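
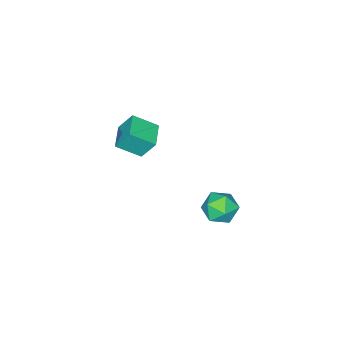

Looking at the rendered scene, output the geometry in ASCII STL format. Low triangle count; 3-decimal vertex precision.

solid 
facet normal -0.541 0.655 -0.528
outer loop
vertex 0.17 -2.282 3.447
vertex 1.332 -1.445 3.295
vertex 0.501 -2.953 2.276
endloop
endfacet
facet normal -0.807 -0.581 0.105
outer loop
vertex 1.328 -3.955 3.085
vertex 0.17 -2.282 3.447
vertex 0.501 -2.953 2.276
endloop
endfacet
facet normal -0.539 0.655 -0.529
outer loop
vertex 0.501 -2.953 2.276
vertex 1.332 -1.445 3.295
vertex 1.664 -2.117 2.125
endloop
endfacet
facet normal 0.238 -0.483 -0.842
outer loop
vertex 1.664 -2.117 2.125
vertex 1.328 -3.955 3.085
vertex 0.501 -2.953 2.276
endloop
endfacet
facet normal -0.238 0.484 0.842
outer loop
vertex 0.17 -2.282 3.447
vertex 2.159 -2.447 4.104
vertex 1.332 -1.445 3.295
endloop
endfacet
facet normal -0.807 -0.581 0.105
outer loop
vertex 0.996 -3.283 4.255
vertex 0.17 -2.282 3.447
vertex 1.328 -3.955 3.085
endloop
endfacet
facet normal -0.238 0.483 0.842
outer loop
vertex 0.996 -3.283 4.255
vertex 2.159 -2.447 4.104
vertex 0.17 -2.282 3.447
endloop
endfacet
facet normal 0.807 0.581 -0.105
outer loop
vertex 1.332 -1.445 3.295
vertex 2.159 -2.447 4.104
vertex 1.664 -2.117 2.125
endloop
endfacet
facet normal 0.238 -0.483 -0.842
outer loop
vertex 2.49 -3.118 2.933
vertex 1.328 -3.955 3.085
vertex 1.664 -2.117 2.125
endloop
endfacet
facet normal 0.807 0.581 -0.105
outer loop
vertex 1.664 -2.117 2.125
vertex 2.159 -2.447 4.104
vertex 2.49 -3.118 2.933
endloop
endfacet
facet normal 0.540 -0.654 0.529
outer loop
vertex 2.49 -3.118 2.933
vertex 0.996 -3.283 4.255
vertex 1.328 -3.955 3.085
endloop
endfacet
facet normal 0.540 -0.655 0.528
outer loop
vertex 2.159 -2.447 4.104
vertex 0.996 -3.283 4.255
vertex 2.49 -3.118 2.933
endloop
endfacet
facet normal -0.681 0.401 0.613
outer loop
vertex 1.734 4.222 2.378
vertex 1.313 3.324 2.497
vertex 2.041 3.62 3.113
endloop
endfacet
facet normal -0.065 0.759 0.648
outer loop
vertex 1.734 4.222 2.378
vertex 2.041 3.62 3.113
vertex 2.708 4.135 2.577
endloop
endfacet
facet normal 0.090 0.996 -0.006
outer loop
vertex 1.734 4.222 2.378
vertex 2.708 4.135 2.577
vertex 2.392 4.158 1.63
endloop
endfacet
facet normal -0.431 0.784 -0.446
outer loop
vertex 1.734 4.222 2.378
vertex 2.392 4.158 1.63
vertex 1.53 3.656 1.58
endloop
endfacet
facet normal -0.907 0.417 -0.064
outer loop
vertex 1.734 4.222 2.378
vertex 1.53 3.656 1.58
vertex 1.313 3.324 2.497
endloop
endfacet
facet normal 0.445 0.301 0.843
outer loop
vertex 2.708 4.135 2.577
vertex 2.041 3.62 3.113
vertex 2.89 3.184 2.82
endloop
endfacet
facet normal -0.551 -0.280 0.786
outer loop
vertex 2.041 3.62 3.113
vertex 1.313 3.324 2.497
vertex 2.028 2.682 2.77
endloop
endfacet
facet normal -0.916 -0.254 -0.309
outer loop
vertex 1.313 3.324 2.497
vertex 1.53 3.656 1.58
vertex 1.712 2.705 1.823
endloop
endfacet
facet normal -0.145 0.342 -0.929
outer loop
vertex 1.53 3.656 1.58
vertex 2.392 4.158 1.63
vertex 2.379 3.22 1.287
endloop
endfacet
facet normal 0.697 0.684 -0.216
outer loop
vertex 2.392 4.158 1.63
vertex 2.708 4.135 2.577
vertex 3.107 3.516 1.903
endloop
endfacet
facet normal 0.431 -0.784 0.446
outer loop
vertex 2.686 2.618 2.022
vertex 2.89 3.184 2.82
vertex 2.028 2.682 2.77
endloop
endfacet
facet normal -0.090 -0.996 0.006
outer loop
vertex 2.686 2.618 2.022
vertex 2.028 2.682 2.77
vertex 1.712 2.705 1.823
endloop
endfacet
facet normal 0.065 -0.759 -0.648
outer loop
vertex 2.686 2.618 2.022
vertex 1.712 2.705 1.823
vertex 2.379 3.22 1.287
endloop
endfacet
facet normal 0.681 -0.401 -0.613
outer loop
vertex 2.686 2.618 2.022
vertex 2.379 3.22 1.287
vertex 3.107 3.516 1.903
endloop
endfacet
facet normal 0.907 -0.417 0.064
outer loop
vertex 2.686 2.618 2.022
vertex 3.107 3.516 1.903
vertex 2.89 3.184 2.82
endloop
endfacet
facet normal 0.145 -0.342 0.929
outer loop
vertex 2.028 2.682 2.77
vertex 2.89 3.184 2.82
vertex 2.041 3.62 3.113
endloop
endfacet
facet normal -0.697 -0.684 0.216
outer loop
vertex 1.712 2.705 1.823
vertex 2.028 2.682 2.77
vertex 1.313 3.324 2.497
endloop
endfacet
facet normal -0.445 -0.301 -0.843
outer loop
vertex 2.379 3.22 1.287
vertex 1.712 2.705 1.823
vertex 1.53 3.656 1.58
endloop
endfacet
facet normal 0.551 0.280 -0.786
outer loop
vertex 3.107 3.516 1.903
vertex 2.379 3.22 1.287
vertex 2.392 4.158 1.63
endloop
endfacet
facet normal 0.916 0.254 0.309
outer loop
vertex 2.89 3.184 2.82
vertex 3.107 3.516 1.903
vertex 2.708 4.135 2.577
endloop
endfacet

endsolid


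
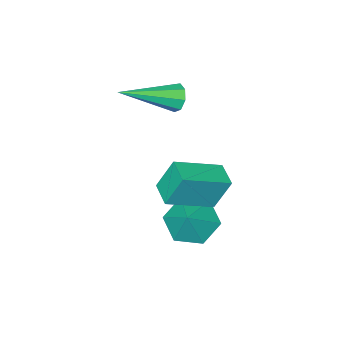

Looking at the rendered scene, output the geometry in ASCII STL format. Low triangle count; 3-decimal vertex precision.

solid 
facet normal -0.864 0.310 -0.396
outer loop
vertex -2.424 -1.035 -1.858
vertex -2.095 -0.26 -1.97
vertex -2.043 -1.354 -2.939
endloop
endfacet
facet normal -0.387 -0.913 0.133
outer loop
vertex -0.625 -1.86 -2.29
vertex -2.424 -1.035 -1.858
vertex -2.043 -1.354 -2.939
endloop
endfacet
facet normal -0.865 0.309 -0.395
outer loop
vertex -2.043 -1.354 -2.939
vertex -2.095 -0.26 -1.97
vertex -1.714 -0.578 -3.052
endloop
endfacet
facet normal 0.320 -0.268 -0.909
outer loop
vertex -1.714 -0.578 -3.052
vertex -0.625 -1.86 -2.29
vertex -2.043 -1.354 -2.939
endloop
endfacet
facet normal -0.320 0.267 0.909
outer loop
vertex -2.424 -1.035 -1.858
vertex -0.677 -0.766 -1.321
vertex -2.095 -0.26 -1.97
endloop
endfacet
facet normal -0.387 -0.913 0.132
outer loop
vertex -1.006 -1.542 -1.208
vertex -2.424 -1.035 -1.858
vertex -0.625 -1.86 -2.29
endloop
endfacet
facet normal -0.321 0.268 0.908
outer loop
vertex -1.006 -1.542 -1.208
vertex -0.677 -0.766 -1.321
vertex -2.424 -1.035 -1.858
endloop
endfacet
facet normal 0.386 0.913 -0.132
outer loop
vertex -2.095 -0.26 -1.97
vertex -0.677 -0.766 -1.321
vertex -1.714 -0.578 -3.052
endloop
endfacet
facet normal 0.321 -0.268 -0.909
outer loop
vertex -0.296 -1.085 -2.402
vertex -0.625 -1.86 -2.29
vertex -1.714 -0.578 -3.052
endloop
endfacet
facet normal 0.387 0.912 -0.133
outer loop
vertex -1.714 -0.578 -3.052
vertex -0.677 -0.766 -1.321
vertex -0.296 -1.085 -2.402
endloop
endfacet
facet normal 0.865 -0.310 0.396
outer loop
vertex -0.296 -1.085 -2.402
vertex -1.006 -1.542 -1.208
vertex -0.625 -1.86 -2.29
endloop
endfacet
facet normal 0.865 -0.309 0.396
outer loop
vertex -0.677 -0.766 -1.321
vertex -1.006 -1.542 -1.208
vertex -0.296 -1.085 -2.402
endloop
endfacet
facet normal -0.859 0.351 -0.372
outer loop
vertex -2.661 -3.404 -1.076
vertex -2.911 -3.561 -0.647
vertex -2.669 -3.124 -0.793
endloop
endfacet
facet normal 0.699 0.518 -0.493
outer loop
vertex -2.661 -3.404 -1.076
vertex -2.669 -3.124 -0.793
vertex -1.209 -4.259 0.087
endloop
endfacet
facet normal -0.860 0.352 -0.370
outer loop
vertex -2.669 -3.124 -0.793
vertex -2.911 -3.561 -0.647
vertex -2.818 -3.101 -0.425
endloop
endfacet
facet normal 0.540 0.825 0.167
outer loop
vertex -2.669 -3.124 -0.793
vertex -2.818 -3.101 -0.425
vertex -1.209 -4.259 0.087
endloop
endfacet
facet normal -0.859 0.353 -0.371
outer loop
vertex -2.818 -3.101 -0.425
vertex -2.911 -3.561 -0.647
vertex -3.022 -3.347 -0.187
endloop
endfacet
facet normal 0.184 0.600 0.778
outer loop
vertex -2.818 -3.101 -0.425
vertex -3.022 -3.347 -0.187
vertex -1.209 -4.259 0.087
endloop
endfacet
facet normal -0.859 0.352 -0.371
outer loop
vertex -3.022 -3.347 -0.187
vertex -2.911 -3.561 -0.647
vertex -3.16 -3.718 -0.219
endloop
endfacet
facet normal -0.162 -0.025 0.987
outer loop
vertex -3.022 -3.347 -0.187
vertex -3.16 -3.718 -0.219
vertex -1.209 -4.259 0.087
endloop
endfacet
facet normal -0.860 0.351 -0.371
outer loop
vertex -3.16 -3.718 -0.219
vertex -2.911 -3.561 -0.647
vertex -3.152 -3.998 -0.502
endloop
endfacet
facet normal -0.294 -0.684 0.668
outer loop
vertex -3.16 -3.718 -0.219
vertex -3.152 -3.998 -0.502
vertex -1.209 -4.259 0.087
endloop
endfacet
facet normal -0.860 0.351 -0.371
outer loop
vertex -3.152 -3.998 -0.502
vertex -2.911 -3.561 -0.647
vertex -3.003 -4.022 -0.87
endloop
endfacet
facet normal -0.136 -0.991 0.010
outer loop
vertex -3.152 -3.998 -0.502
vertex -3.003 -4.022 -0.87
vertex -1.209 -4.259 0.087
endloop
endfacet
facet normal -0.860 0.351 -0.371
outer loop
vertex -3.003 -4.022 -0.87
vertex -2.911 -3.561 -0.647
vertex -2.8 -3.776 -1.108
endloop
endfacet
facet normal 0.221 -0.766 -0.604
outer loop
vertex -3.003 -4.022 -0.87
vertex -2.8 -3.776 -1.108
vertex -1.209 -4.259 0.087
endloop
endfacet
facet normal -0.859 0.353 -0.371
outer loop
vertex -2.8 -3.776 -1.108
vertex -2.911 -3.561 -0.647
vertex -2.661 -3.404 -1.076
endloop
endfacet
facet normal 0.567 -0.142 -0.812
outer loop
vertex -2.8 -3.776 -1.108
vertex -2.661 -3.404 -1.076
vertex -1.209 -4.259 0.087
endloop
endfacet
facet normal -0.532 -0.410 -0.741
outer loop
vertex -0.945 -1.456 -4.804
vertex -1.65 -1.463 -4.294
vertex -1.483 -0.772 -4.796
endloop
endfacet
facet normal 0.779 0.614 -0.131
outer loop
vertex -0.945 -1.456 -4.804
vertex -1.483 -0.772 -4.796
vertex -1.07 -1.017 -3.486
endloop
endfacet
facet normal -0.532 -0.410 -0.741
outer loop
vertex -1.483 -0.772 -4.796
vertex -1.65 -1.463 -4.294
vertex -2.188 -0.779 -4.286
endloop
endfacet
facet normal 0.100 0.983 0.152
outer loop
vertex -1.483 -0.772 -4.796
vertex -2.188 -0.779 -4.286
vertex -1.07 -1.017 -3.486
endloop
endfacet
facet normal -0.532 -0.410 -0.741
outer loop
vertex -2.188 -0.779 -4.286
vertex -1.65 -1.463 -4.294
vertex -2.355 -1.47 -3.784
endloop
endfacet
facet normal -0.376 0.602 0.704
outer loop
vertex -2.188 -0.779 -4.286
vertex -2.355 -1.47 -3.784
vertex -1.07 -1.017 -3.486
endloop
endfacet
facet normal -0.532 -0.410 -0.741
outer loop
vertex -2.355 -1.47 -3.784
vertex -1.65 -1.463 -4.294
vertex -1.817 -2.154 -3.792
endloop
endfacet
facet normal -0.174 -0.148 0.974
outer loop
vertex -2.355 -1.47 -3.784
vertex -1.817 -2.154 -3.792
vertex -1.07 -1.017 -3.486
endloop
endfacet
facet normal -0.532 -0.410 -0.741
outer loop
vertex -1.817 -2.154 -3.792
vertex -1.65 -1.463 -4.294
vertex -1.112 -2.147 -4.302
endloop
endfacet
facet normal 0.505 -0.518 0.691
outer loop
vertex -1.817 -2.154 -3.792
vertex -1.112 -2.147 -4.302
vertex -1.07 -1.017 -3.486
endloop
endfacet
facet normal -0.532 -0.410 -0.741
outer loop
vertex -1.112 -2.147 -4.302
vertex -1.65 -1.463 -4.294
vertex -0.945 -1.456 -4.804
endloop
endfacet
facet normal 0.981 -0.136 0.138
outer loop
vertex -1.112 -2.147 -4.302
vertex -0.945 -1.456 -4.804
vertex -1.07 -1.017 -3.486
endloop
endfacet

endsolid


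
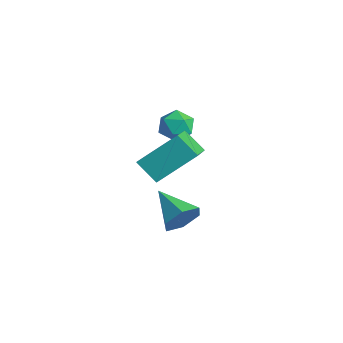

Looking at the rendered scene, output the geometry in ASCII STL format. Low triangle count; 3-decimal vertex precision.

solid 
facet normal -0.694 0.580 -0.427
outer loop
vertex -2.372 0.794 -0.014
vertex -1.556 1.193 -0.798
vertex -2.848 -0.701 -1.272
endloop
endfacet
facet normal -0.680 -0.333 0.653
outer loop
vertex -1.564 -1.773 -0.482
vertex -2.372 0.794 -0.014
vertex -2.848 -0.701 -1.272
endloop
endfacet
facet normal -0.694 0.580 -0.427
outer loop
vertex -2.848 -0.701 -1.272
vertex -1.556 1.193 -0.798
vertex -2.032 -0.301 -2.055
endloop
endfacet
facet normal -0.236 -0.744 -0.626
outer loop
vertex -2.032 -0.301 -2.055
vertex -1.564 -1.773 -0.482
vertex -2.848 -0.701 -1.272
endloop
endfacet
facet normal 0.237 0.744 0.625
outer loop
vertex -2.372 0.794 -0.014
vertex -0.272 0.121 -0.008
vertex -1.556 1.193 -0.798
endloop
endfacet
facet normal -0.680 -0.333 0.653
outer loop
vertex -1.088 -0.279 0.775
vertex -2.372 0.794 -0.014
vertex -1.564 -1.773 -0.482
endloop
endfacet
facet normal 0.236 0.743 0.626
outer loop
vertex -1.088 -0.279 0.775
vertex -0.272 0.121 -0.008
vertex -2.372 0.794 -0.014
endloop
endfacet
facet normal 0.680 0.333 -0.653
outer loop
vertex -1.556 1.193 -0.798
vertex -0.272 0.121 -0.008
vertex -2.032 -0.301 -2.055
endloop
endfacet
facet normal -0.237 -0.744 -0.625
outer loop
vertex -0.748 -1.374 -1.266
vertex -1.564 -1.773 -0.482
vertex -2.032 -0.301 -2.055
endloop
endfacet
facet normal 0.680 0.333 -0.653
outer loop
vertex -2.032 -0.301 -2.055
vertex -0.272 0.121 -0.008
vertex -0.748 -1.374 -1.266
endloop
endfacet
facet normal 0.694 -0.580 0.427
outer loop
vertex -0.748 -1.374 -1.266
vertex -1.088 -0.279 0.775
vertex -1.564 -1.773 -0.482
endloop
endfacet
facet normal 0.694 -0.580 0.427
outer loop
vertex -0.272 0.121 -0.008
vertex -1.088 -0.279 0.775
vertex -0.748 -1.374 -1.266
endloop
endfacet
facet normal 0.904 0.092 -0.418
outer loop
vertex 2.4 -2.095 -0.7
vertex 2.05 -1.873 -1.407
vertex 2.249 -1.303 -0.852
endloop
endfacet
facet normal 0.000 0.188 0.982
outer loop
vertex 2.4 -2.095 -0.7
vertex 2.249 -1.303 -0.852
vertex 0.55 -2.027 -0.713
endloop
endfacet
facet normal 0.903 0.093 -0.419
outer loop
vertex 2.249 -1.303 -0.852
vertex 2.05 -1.873 -1.407
vertex 1.898 -1.082 -1.559
endloop
endfacet
facet normal -0.325 0.845 0.425
outer loop
vertex 2.249 -1.303 -0.852
vertex 1.898 -1.082 -1.559
vertex 0.55 -2.027 -0.713
endloop
endfacet
facet normal 0.904 0.093 -0.418
outer loop
vertex 1.898 -1.082 -1.559
vertex 2.05 -1.873 -1.407
vertex 1.7 -1.652 -2.115
endloop
endfacet
facet normal -0.680 0.619 -0.392
outer loop
vertex 1.898 -1.082 -1.559
vertex 1.7 -1.652 -2.115
vertex 0.55 -2.027 -0.713
endloop
endfacet
facet normal 0.904 0.092 -0.418
outer loop
vertex 1.7 -1.652 -2.115
vertex 2.05 -1.873 -1.407
vertex 1.851 -2.443 -1.962
endloop
endfacet
facet normal -0.711 -0.262 -0.653
outer loop
vertex 1.7 -1.652 -2.115
vertex 1.851 -2.443 -1.962
vertex 0.55 -2.027 -0.713
endloop
endfacet
facet normal 0.903 0.093 -0.419
outer loop
vertex 1.851 -2.443 -1.962
vertex 2.05 -1.873 -1.407
vertex 2.202 -2.664 -1.255
endloop
endfacet
facet normal -0.385 -0.918 -0.096
outer loop
vertex 1.851 -2.443 -1.962
vertex 2.202 -2.664 -1.255
vertex 0.55 -2.027 -0.713
endloop
endfacet
facet normal 0.904 0.093 -0.418
outer loop
vertex 2.202 -2.664 -1.255
vertex 2.05 -1.873 -1.407
vertex 2.4 -2.095 -0.7
endloop
endfacet
facet normal -0.031 -0.692 0.721
outer loop
vertex 2.202 -2.664 -1.255
vertex 2.4 -2.095 -0.7
vertex 0.55 -2.027 -0.713
endloop
endfacet
facet normal 0.203 0.516 0.832
outer loop
vertex -3.025 1.571 0.055
vertex -3.449 1.047 0.484
vertex -2.668 0.928 0.367
endloop
endfacet
facet normal 0.732 0.580 0.357
outer loop
vertex -3.025 1.571 0.055
vertex -2.668 0.928 0.367
vertex -2.491 1.162 -0.376
endloop
endfacet
facet normal 0.459 0.855 -0.242
outer loop
vertex -3.025 1.571 0.055
vertex -2.491 1.162 -0.376
vertex -3.163 1.426 -0.718
endloop
endfacet
facet normal -0.240 0.961 -0.137
outer loop
vertex -3.025 1.571 0.055
vertex -3.163 1.426 -0.718
vertex -3.755 1.354 -0.187
endloop
endfacet
facet normal -0.398 0.752 0.525
outer loop
vertex -3.025 1.571 0.055
vertex -3.755 1.354 -0.187
vertex -3.449 1.047 0.484
endloop
endfacet
facet normal 0.975 -0.074 0.209
outer loop
vertex -2.491 1.162 -0.376
vertex -2.668 0.928 0.367
vertex -2.585 0.386 -0.213
endloop
endfacet
facet normal 0.119 -0.177 0.977
outer loop
vertex -2.668 0.928 0.367
vertex -3.449 1.047 0.484
vertex -3.177 0.314 0.318
endloop
endfacet
facet normal -0.852 0.204 0.482
outer loop
vertex -3.449 1.047 0.484
vertex -3.755 1.354 -0.187
vertex -3.849 0.578 -0.024
endloop
endfacet
facet normal -0.597 0.542 -0.592
outer loop
vertex -3.755 1.354 -0.187
vertex -3.163 1.426 -0.718
vertex -3.672 0.812 -0.767
endloop
endfacet
facet normal 0.533 0.370 -0.761
outer loop
vertex -3.163 1.426 -0.718
vertex -2.491 1.162 -0.376
vertex -2.891 0.693 -0.884
endloop
endfacet
facet normal 0.240 -0.961 0.137
outer loop
vertex -3.315 0.169 -0.455
vertex -2.585 0.386 -0.213
vertex -3.177 0.314 0.318
endloop
endfacet
facet normal -0.459 -0.855 0.242
outer loop
vertex -3.315 0.169 -0.455
vertex -3.177 0.314 0.318
vertex -3.849 0.578 -0.024
endloop
endfacet
facet normal -0.732 -0.580 -0.357
outer loop
vertex -3.315 0.169 -0.455
vertex -3.849 0.578 -0.024
vertex -3.672 0.812 -0.767
endloop
endfacet
facet normal -0.203 -0.516 -0.832
outer loop
vertex -3.315 0.169 -0.455
vertex -3.672 0.812 -0.767
vertex -2.891 0.693 -0.884
endloop
endfacet
facet normal 0.398 -0.752 -0.525
outer loop
vertex -3.315 0.169 -0.455
vertex -2.891 0.693 -0.884
vertex -2.585 0.386 -0.213
endloop
endfacet
facet normal 0.597 -0.542 0.592
outer loop
vertex -3.177 0.314 0.318
vertex -2.585 0.386 -0.213
vertex -2.668 0.928 0.367
endloop
endfacet
facet normal -0.533 -0.370 0.761
outer loop
vertex -3.849 0.578 -0.024
vertex -3.177 0.314 0.318
vertex -3.449 1.047 0.484
endloop
endfacet
facet normal -0.975 0.074 -0.209
outer loop
vertex -3.672 0.812 -0.767
vertex -3.849 0.578 -0.024
vertex -3.755 1.354 -0.187
endloop
endfacet
facet normal -0.119 0.177 -0.977
outer loop
vertex -2.891 0.693 -0.884
vertex -3.672 0.812 -0.767
vertex -3.163 1.426 -0.718
endloop
endfacet
facet normal 0.852 -0.204 -0.482
outer loop
vertex -2.585 0.386 -0.213
vertex -2.891 0.693 -0.884
vertex -2.491 1.162 -0.376
endloop
endfacet

endsolid


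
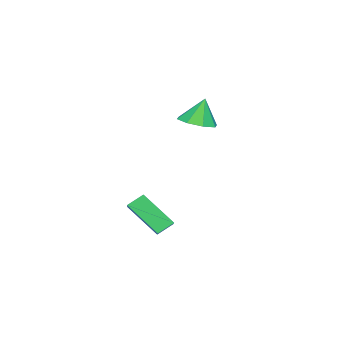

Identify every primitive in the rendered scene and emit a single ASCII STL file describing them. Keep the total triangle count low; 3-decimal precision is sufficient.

solid 
facet normal 0.196 -0.193 -0.962
outer loop
vertex -1.661 -4.329 3.12
vertex -2.239 -3.609 2.858
vertex -1.305 -3.689 3.064
endloop
endfacet
facet normal 0.623 -0.283 0.729
outer loop
vertex -1.661 -4.329 3.12
vertex -1.305 -3.689 3.064
vertex -2.521 -3.331 4.242
endloop
endfacet
facet normal 0.195 -0.195 -0.961
outer loop
vertex -1.305 -3.689 3.064
vertex -2.239 -3.609 2.858
vertex -1.496 -3.002 2.886
endloop
endfacet
facet normal 0.702 0.355 0.617
outer loop
vertex -1.305 -3.689 3.064
vertex -1.496 -3.002 2.886
vertex -2.521 -3.331 4.242
endloop
endfacet
facet normal 0.195 -0.194 -0.961
outer loop
vertex -1.496 -3.002 2.886
vertex -2.239 -3.609 2.858
vertex -2.123 -2.671 2.692
endloop
endfacet
facet normal 0.310 0.844 0.439
outer loop
vertex -1.496 -3.002 2.886
vertex -2.123 -2.671 2.692
vertex -2.521 -3.331 4.242
endloop
endfacet
facet normal 0.195 -0.194 -0.961
outer loop
vertex -2.123 -2.671 2.692
vertex -2.239 -3.609 2.858
vertex -2.818 -2.89 2.595
endloop
endfacet
facet normal -0.324 0.897 0.299
outer loop
vertex -2.123 -2.671 2.692
vertex -2.818 -2.89 2.595
vertex -2.521 -3.331 4.242
endloop
endfacet
facet normal 0.195 -0.194 -0.961
outer loop
vertex -2.818 -2.89 2.595
vertex -2.239 -3.609 2.858
vertex -3.174 -3.53 2.652
endloop
endfacet
facet normal -0.828 0.486 0.279
outer loop
vertex -2.818 -2.89 2.595
vertex -3.174 -3.53 2.652
vertex -2.521 -3.331 4.242
endloop
endfacet
facet normal 0.196 -0.193 -0.962
outer loop
vertex -3.174 -3.53 2.652
vertex -2.239 -3.609 2.858
vertex -2.982 -4.217 2.829
endloop
endfacet
facet normal -0.907 -0.153 0.392
outer loop
vertex -3.174 -3.53 2.652
vertex -2.982 -4.217 2.829
vertex -2.521 -3.331 4.242
endloop
endfacet
facet normal 0.196 -0.193 -0.961
outer loop
vertex -2.982 -4.217 2.829
vertex -2.239 -3.609 2.858
vertex -2.356 -4.548 3.023
endloop
endfacet
facet normal -0.515 -0.640 0.570
outer loop
vertex -2.982 -4.217 2.829
vertex -2.356 -4.548 3.023
vertex -2.521 -3.331 4.242
endloop
endfacet
facet normal 0.195 -0.193 -0.962
outer loop
vertex -2.356 -4.548 3.023
vertex -2.239 -3.609 2.858
vertex -1.661 -4.329 3.12
endloop
endfacet
facet normal 0.120 -0.694 0.710
outer loop
vertex -2.356 -4.548 3.023
vertex -1.661 -4.329 3.12
vertex -2.521 -3.331 4.242
endloop
endfacet
facet normal -0.822 -0.394 -0.411
outer loop
vertex 2.68 -4.73 -0.829
vertex 2.174 -4.211 -0.313
vertex 2.703 -3.31 -2.237
endloop
endfacet
facet normal 0.569 -0.584 -0.580
outer loop
vertex 4.126 -2.629 -1.527
vertex 2.68 -4.73 -0.829
vertex 2.703 -3.31 -2.237
endloop
endfacet
facet normal -0.823 -0.393 -0.410
outer loop
vertex 2.703 -3.31 -2.237
vertex 2.174 -4.211 -0.313
vertex 2.197 -2.79 -1.721
endloop
endfacet
facet normal 0.012 0.710 -0.704
outer loop
vertex 2.197 -2.79 -1.721
vertex 4.126 -2.629 -1.527
vertex 2.703 -3.31 -2.237
endloop
endfacet
facet normal -0.011 -0.710 0.704
outer loop
vertex 2.68 -4.73 -0.829
vertex 3.597 -3.53 0.397
vertex 2.174 -4.211 -0.313
endloop
endfacet
facet normal 0.568 -0.584 -0.580
outer loop
vertex 4.103 -4.05 -0.119
vertex 2.68 -4.73 -0.829
vertex 4.126 -2.629 -1.527
endloop
endfacet
facet normal -0.012 -0.710 0.704
outer loop
vertex 4.103 -4.05 -0.119
vertex 3.597 -3.53 0.397
vertex 2.68 -4.73 -0.829
endloop
endfacet
facet normal -0.569 0.584 0.580
outer loop
vertex 2.174 -4.211 -0.313
vertex 3.597 -3.53 0.397
vertex 2.197 -2.79 -1.721
endloop
endfacet
facet normal 0.011 0.711 -0.704
outer loop
vertex 3.62 -2.11 -1.011
vertex 4.126 -2.629 -1.527
vertex 2.197 -2.79 -1.721
endloop
endfacet
facet normal -0.568 0.584 0.580
outer loop
vertex 2.197 -2.79 -1.721
vertex 3.597 -3.53 0.397
vertex 3.62 -2.11 -1.011
endloop
endfacet
facet normal 0.822 0.394 0.411
outer loop
vertex 3.62 -2.11 -1.011
vertex 4.103 -4.05 -0.119
vertex 4.126 -2.629 -1.527
endloop
endfacet
facet normal 0.823 0.393 0.410
outer loop
vertex 3.597 -3.53 0.397
vertex 4.103 -4.05 -0.119
vertex 3.62 -2.11 -1.011
endloop
endfacet

endsolid


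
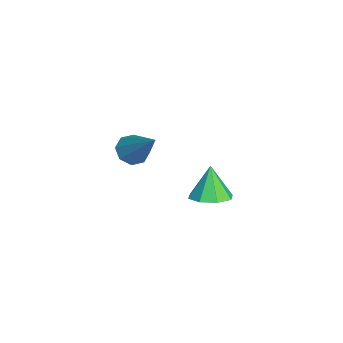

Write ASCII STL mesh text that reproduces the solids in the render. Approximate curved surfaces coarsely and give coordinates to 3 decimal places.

solid 
facet normal 0.369 -0.026 -0.929
outer loop
vertex -2.362 0.052 -3.606
vertex -3.172 -0.139 -3.922
vertex -2.719 0.61 -3.763
endloop
endfacet
facet normal 0.498 0.515 0.698
outer loop
vertex -2.362 0.052 -3.606
vertex -2.719 0.61 -3.763
vertex -3.728 -0.101 -2.518
endloop
endfacet
facet normal 0.369 -0.026 -0.929
outer loop
vertex -2.719 0.61 -3.763
vertex -3.172 -0.139 -3.922
vertex -3.341 0.73 -4.013
endloop
endfacet
facet normal -0.024 0.876 0.481
outer loop
vertex -2.719 0.61 -3.763
vertex -3.341 0.73 -4.013
vertex -3.728 -0.101 -2.518
endloop
endfacet
facet normal 0.369 -0.026 -0.929
outer loop
vertex -3.341 0.73 -4.013
vertex -3.172 -0.139 -3.922
vertex -3.864 0.34 -4.21
endloop
endfacet
facet normal -0.637 0.732 0.242
outer loop
vertex -3.341 0.73 -4.013
vertex -3.864 0.34 -4.21
vertex -3.728 -0.101 -2.518
endloop
endfacet
facet normal 0.369 -0.026 -0.929
outer loop
vertex -3.864 0.34 -4.21
vertex -3.172 -0.139 -3.922
vertex -3.981 -0.331 -4.238
endloop
endfacet
facet normal -0.979 0.166 0.122
outer loop
vertex -3.864 0.34 -4.21
vertex -3.981 -0.331 -4.238
vertex -3.728 -0.101 -2.518
endloop
endfacet
facet normal 0.369 -0.027 -0.929
outer loop
vertex -3.981 -0.331 -4.238
vertex -3.172 -0.139 -3.922
vertex -3.624 -0.889 -4.08
endloop
endfacet
facet normal -0.851 -0.490 0.191
outer loop
vertex -3.981 -0.331 -4.238
vertex -3.624 -0.889 -4.08
vertex -3.728 -0.101 -2.518
endloop
endfacet
facet normal 0.368 -0.026 -0.929
outer loop
vertex -3.624 -0.889 -4.08
vertex -3.172 -0.139 -3.922
vertex -3.002 -1.008 -3.83
endloop
endfacet
facet normal -0.327 -0.852 0.408
outer loop
vertex -3.624 -0.889 -4.08
vertex -3.002 -1.008 -3.83
vertex -3.728 -0.101 -2.518
endloop
endfacet
facet normal 0.369 -0.026 -0.929
outer loop
vertex -3.002 -1.008 -3.83
vertex -3.172 -0.139 -3.922
vertex -2.479 -0.619 -3.633
endloop
endfacet
facet normal 0.283 -0.708 0.646
outer loop
vertex -3.002 -1.008 -3.83
vertex -2.479 -0.619 -3.633
vertex -3.728 -0.101 -2.518
endloop
endfacet
facet normal 0.369 -0.027 -0.929
outer loop
vertex -2.479 -0.619 -3.633
vertex -3.172 -0.139 -3.922
vertex -2.362 0.052 -3.606
endloop
endfacet
facet normal 0.626 -0.140 0.767
outer loop
vertex -2.479 -0.619 -3.633
vertex -2.362 0.052 -3.606
vertex -3.728 -0.101 -2.518
endloop
endfacet
facet normal -0.594 -0.375 -0.712
outer loop
vertex -0.687 -3.25 0.129
vertex -1.232 -3.182 0.548
vertex -0.924 -2.78 0.079
endloop
endfacet
facet normal 0.815 0.363 -0.451
outer loop
vertex -0.687 -3.25 0.129
vertex -0.924 -2.78 0.079
vertex -0.028 -2.418 1.992
endloop
endfacet
facet normal -0.592 -0.377 -0.712
outer loop
vertex -0.924 -2.78 0.079
vertex -1.232 -3.182 0.548
vertex -1.341 -2.546 0.302
endloop
endfacet
facet normal 0.327 0.889 -0.321
outer loop
vertex -0.924 -2.78 0.079
vertex -1.341 -2.546 0.302
vertex -0.028 -2.418 1.992
endloop
endfacet
facet normal -0.594 -0.377 -0.711
outer loop
vertex -1.341 -2.546 0.302
vertex -1.232 -3.182 0.548
vertex -1.694 -2.684 0.67
endloop
endfacet
facet normal -0.249 0.961 0.121
outer loop
vertex -1.341 -2.546 0.302
vertex -1.694 -2.684 0.67
vertex -0.028 -2.418 1.992
endloop
endfacet
facet normal -0.593 -0.376 -0.712
outer loop
vertex -1.694 -2.684 0.67
vertex -1.232 -3.182 0.548
vertex -1.777 -3.114 0.966
endloop
endfacet
facet normal -0.576 0.536 0.617
outer loop
vertex -1.694 -2.684 0.67
vertex -1.777 -3.114 0.966
vertex -0.028 -2.418 1.992
endloop
endfacet
facet normal -0.593 -0.377 -0.712
outer loop
vertex -1.777 -3.114 0.966
vertex -1.232 -3.182 0.548
vertex -1.54 -3.583 1.017
endloop
endfacet
facet normal -0.460 -0.137 0.877
outer loop
vertex -1.777 -3.114 0.966
vertex -1.54 -3.583 1.017
vertex -0.028 -2.418 1.992
endloop
endfacet
facet normal -0.594 -0.376 -0.711
outer loop
vertex -1.54 -3.583 1.017
vertex -1.232 -3.182 0.548
vertex -1.123 -3.818 0.793
endloop
endfacet
facet normal 0.028 -0.663 0.748
outer loop
vertex -1.54 -3.583 1.017
vertex -1.123 -3.818 0.793
vertex -0.028 -2.418 1.992
endloop
endfacet
facet normal -0.594 -0.376 -0.711
outer loop
vertex -1.123 -3.818 0.793
vertex -1.232 -3.182 0.548
vertex -0.77 -3.679 0.425
endloop
endfacet
facet normal 0.606 -0.735 0.304
outer loop
vertex -1.123 -3.818 0.793
vertex -0.77 -3.679 0.425
vertex -0.028 -2.418 1.992
endloop
endfacet
facet normal -0.594 -0.376 -0.711
outer loop
vertex -0.77 -3.679 0.425
vertex -1.232 -3.182 0.548
vertex -0.687 -3.25 0.129
endloop
endfacet
facet normal 0.931 -0.311 -0.190
outer loop
vertex -0.77 -3.679 0.425
vertex -0.687 -3.25 0.129
vertex -0.028 -2.418 1.992
endloop
endfacet

endsolid


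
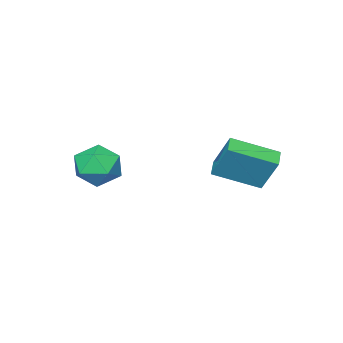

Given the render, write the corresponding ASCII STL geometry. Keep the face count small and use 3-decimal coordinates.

solid 
facet normal -0.645 0.669 -0.369
outer loop
vertex -2.509 4.617 -2.181
vertex -1.806 5.139 -2.464
vertex -2.502 3.739 -3.787
endloop
endfacet
facet normal -0.764 -0.568 0.307
outer loop
vertex -1.114 2.301 -2.996
vertex -2.509 4.617 -2.181
vertex -2.502 3.739 -3.787
endloop
endfacet
facet normal -0.646 0.669 -0.368
outer loop
vertex -2.502 3.739 -3.787
vertex -1.806 5.139 -2.464
vertex -1.8 4.261 -4.07
endloop
endfacet
facet normal 0.003 -0.480 -0.877
outer loop
vertex -1.8 4.261 -4.07
vertex -1.114 2.301 -2.996
vertex -2.502 3.739 -3.787
endloop
endfacet
facet normal -0.003 0.480 0.877
outer loop
vertex -2.509 4.617 -2.181
vertex -0.418 3.701 -1.673
vertex -1.806 5.139 -2.464
endloop
endfacet
facet normal -0.763 -0.568 0.308
outer loop
vertex -1.12 3.179 -1.39
vertex -2.509 4.617 -2.181
vertex -1.114 2.301 -2.996
endloop
endfacet
facet normal -0.003 0.480 0.877
outer loop
vertex -1.12 3.179 -1.39
vertex -0.418 3.701 -1.673
vertex -2.509 4.617 -2.181
endloop
endfacet
facet normal 0.764 0.568 -0.308
outer loop
vertex -1.806 5.139 -2.464
vertex -0.418 3.701 -1.673
vertex -1.8 4.261 -4.07
endloop
endfacet
facet normal 0.003 -0.480 -0.877
outer loop
vertex -0.411 2.823 -3.279
vertex -1.114 2.301 -2.996
vertex -1.8 4.261 -4.07
endloop
endfacet
facet normal 0.763 0.568 -0.307
outer loop
vertex -1.8 4.261 -4.07
vertex -0.418 3.701 -1.673
vertex -0.411 2.823 -3.279
endloop
endfacet
facet normal 0.645 -0.669 0.368
outer loop
vertex -0.411 2.823 -3.279
vertex -1.12 3.179 -1.39
vertex -1.114 2.301 -2.996
endloop
endfacet
facet normal 0.646 -0.669 0.368
outer loop
vertex -0.418 3.701 -1.673
vertex -1.12 3.179 -1.39
vertex -0.411 2.823 -3.279
endloop
endfacet
facet normal 0.088 0.821 -0.564
outer loop
vertex 3.413 0.312 -3.509
vertex 2.453 0.699 -3.096
vertex 3.416 0.943 -2.591
endloop
endfacet
facet normal 0.729 0.563 -0.389
outer loop
vertex 3.413 0.312 -3.509
vertex 3.416 0.943 -2.591
vertex 4.075 0.047 -2.652
endloop
endfacet
facet normal 0.770 -0.108 -0.628
outer loop
vertex 3.413 0.312 -3.509
vertex 4.075 0.047 -2.652
vertex 3.519 -0.752 -3.196
endloop
endfacet
facet normal 0.154 -0.265 -0.952
outer loop
vertex 3.413 0.312 -3.509
vertex 3.519 -0.752 -3.196
vertex 2.517 -0.349 -3.47
endloop
endfacet
facet normal -0.268 0.309 -0.912
outer loop
vertex 3.413 0.312 -3.509
vertex 2.517 -0.349 -3.47
vertex 2.453 0.699 -3.096
endloop
endfacet
facet normal 0.773 0.546 0.324
outer loop
vertex 4.075 0.047 -2.652
vertex 3.416 0.943 -2.591
vertex 3.523 0.269 -1.71
endloop
endfacet
facet normal -0.265 0.963 0.040
outer loop
vertex 3.416 0.943 -2.591
vertex 2.453 0.699 -3.096
vertex 2.521 0.672 -1.984
endloop
endfacet
facet normal -0.840 0.136 -0.525
outer loop
vertex 2.453 0.699 -3.096
vertex 2.517 -0.349 -3.47
vertex 1.965 -0.127 -2.528
endloop
endfacet
facet normal -0.158 -0.793 -0.588
outer loop
vertex 2.517 -0.349 -3.47
vertex 3.519 -0.752 -3.196
vertex 2.624 -1.023 -2.589
endloop
endfacet
facet normal 0.839 -0.540 -0.064
outer loop
vertex 3.519 -0.752 -3.196
vertex 4.075 0.047 -2.652
vertex 3.587 -0.779 -2.084
endloop
endfacet
facet normal -0.154 0.265 0.952
outer loop
vertex 2.627 -0.392 -1.671
vertex 3.523 0.269 -1.71
vertex 2.521 0.672 -1.984
endloop
endfacet
facet normal -0.770 0.108 0.628
outer loop
vertex 2.627 -0.392 -1.671
vertex 2.521 0.672 -1.984
vertex 1.965 -0.127 -2.528
endloop
endfacet
facet normal -0.729 -0.563 0.389
outer loop
vertex 2.627 -0.392 -1.671
vertex 1.965 -0.127 -2.528
vertex 2.624 -1.023 -2.589
endloop
endfacet
facet normal -0.088 -0.821 0.564
outer loop
vertex 2.627 -0.392 -1.671
vertex 2.624 -1.023 -2.589
vertex 3.587 -0.779 -2.084
endloop
endfacet
facet normal 0.268 -0.309 0.912
outer loop
vertex 2.627 -0.392 -1.671
vertex 3.587 -0.779 -2.084
vertex 3.523 0.269 -1.71
endloop
endfacet
facet normal 0.158 0.793 0.588
outer loop
vertex 2.521 0.672 -1.984
vertex 3.523 0.269 -1.71
vertex 3.416 0.943 -2.591
endloop
endfacet
facet normal -0.839 0.540 0.064
outer loop
vertex 1.965 -0.127 -2.528
vertex 2.521 0.672 -1.984
vertex 2.453 0.699 -3.096
endloop
endfacet
facet normal -0.773 -0.546 -0.324
outer loop
vertex 2.624 -1.023 -2.589
vertex 1.965 -0.127 -2.528
vertex 2.517 -0.349 -3.47
endloop
endfacet
facet normal 0.265 -0.963 -0.040
outer loop
vertex 3.587 -0.779 -2.084
vertex 2.624 -1.023 -2.589
vertex 3.519 -0.752 -3.196
endloop
endfacet
facet normal 0.840 -0.136 0.525
outer loop
vertex 3.523 0.269 -1.71
vertex 3.587 -0.779 -2.084
vertex 4.075 0.047 -2.652
endloop
endfacet

endsolid


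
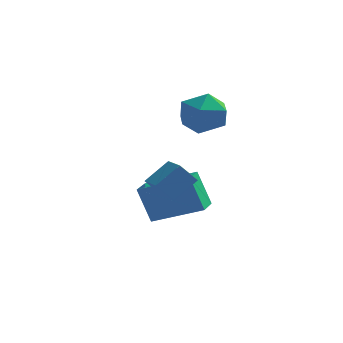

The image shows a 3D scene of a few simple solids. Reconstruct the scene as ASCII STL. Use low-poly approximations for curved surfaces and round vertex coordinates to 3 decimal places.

solid 
facet normal -0.554 -0.569 -0.607
outer loop
vertex -2.498 -3.758 -0.032
vertex -3.123 -2.897 -0.268
vertex -1.913 -3.537 -0.773
endloop
endfacet
facet normal 0.573 -0.790 0.217
outer loop
vertex -1.237 -2.843 -0.032
vertex -2.498 -3.758 -0.032
vertex -1.913 -3.537 -0.773
endloop
endfacet
facet normal -0.554 -0.570 -0.607
outer loop
vertex -1.913 -3.537 -0.773
vertex -3.123 -2.897 -0.268
vertex -2.538 -2.676 -1.01
endloop
endfacet
facet normal 0.604 0.228 -0.764
outer loop
vertex -2.538 -2.676 -1.01
vertex -1.237 -2.843 -0.032
vertex -1.913 -3.537 -0.773
endloop
endfacet
facet normal -0.603 -0.228 0.764
outer loop
vertex -2.498 -3.758 -0.032
vertex -2.447 -2.203 0.473
vertex -3.123 -2.897 -0.268
endloop
endfacet
facet normal 0.573 -0.790 0.217
outer loop
vertex -1.822 -3.064 0.71
vertex -2.498 -3.758 -0.032
vertex -1.237 -2.843 -0.032
endloop
endfacet
facet normal -0.604 -0.228 0.764
outer loop
vertex -1.822 -3.064 0.71
vertex -2.447 -2.203 0.473
vertex -2.498 -3.758 -0.032
endloop
endfacet
facet normal -0.573 0.790 -0.217
outer loop
vertex -3.123 -2.897 -0.268
vertex -2.447 -2.203 0.473
vertex -2.538 -2.676 -1.01
endloop
endfacet
facet normal 0.604 0.229 -0.764
outer loop
vertex -1.862 -1.982 -0.268
vertex -1.237 -2.843 -0.032
vertex -2.538 -2.676 -1.01
endloop
endfacet
facet normal -0.573 0.790 -0.217
outer loop
vertex -2.538 -2.676 -1.01
vertex -2.447 -2.203 0.473
vertex -1.862 -1.982 -0.268
endloop
endfacet
facet normal 0.555 0.569 0.607
outer loop
vertex -1.862 -1.982 -0.268
vertex -1.822 -3.064 0.71
vertex -1.237 -2.843 -0.032
endloop
endfacet
facet normal 0.554 0.569 0.607
outer loop
vertex -2.447 -2.203 0.473
vertex -1.822 -3.064 0.71
vertex -1.862 -1.982 -0.268
endloop
endfacet
facet normal -0.927 -0.040 -0.374
outer loop
vertex -3.92 -1.038 -1.648
vertex -3.899 0.01 -1.811
vertex -3.327 -1.273 -3.094
endloop
endfacet
facet normal -0.019 -0.988 0.153
outer loop
vertex -1.381 -1.19 -2.309
vertex -3.92 -1.038 -1.648
vertex -3.327 -1.273 -3.094
endloop
endfacet
facet normal -0.927 -0.039 -0.374
outer loop
vertex -3.327 -1.273 -3.094
vertex -3.899 0.01 -1.811
vertex -3.306 -0.226 -3.256
endloop
endfacet
facet normal 0.375 -0.149 -0.915
outer loop
vertex -3.306 -0.226 -3.256
vertex -1.381 -1.19 -2.309
vertex -3.327 -1.273 -3.094
endloop
endfacet
facet normal -0.375 0.150 0.915
outer loop
vertex -3.92 -1.038 -1.648
vertex -1.953 0.093 -1.026
vertex -3.899 0.01 -1.811
endloop
endfacet
facet normal -0.019 -0.988 0.153
outer loop
vertex -1.974 -0.954 -0.864
vertex -3.92 -1.038 -1.648
vertex -1.381 -1.19 -2.309
endloop
endfacet
facet normal -0.375 0.149 0.915
outer loop
vertex -1.974 -0.954 -0.864
vertex -1.953 0.093 -1.026
vertex -3.92 -1.038 -1.648
endloop
endfacet
facet normal 0.020 0.988 -0.153
outer loop
vertex -3.899 0.01 -1.811
vertex -1.953 0.093 -1.026
vertex -3.306 -0.226 -3.256
endloop
endfacet
facet normal 0.375 -0.150 -0.915
outer loop
vertex -1.36 -0.142 -2.472
vertex -1.381 -1.19 -2.309
vertex -3.306 -0.226 -3.256
endloop
endfacet
facet normal 0.019 0.988 -0.153
outer loop
vertex -3.306 -0.226 -3.256
vertex -1.953 0.093 -1.026
vertex -1.36 -0.142 -2.472
endloop
endfacet
facet normal 0.927 0.040 0.374
outer loop
vertex -1.36 -0.142 -2.472
vertex -1.974 -0.954 -0.864
vertex -1.381 -1.19 -2.309
endloop
endfacet
facet normal 0.927 0.039 0.374
outer loop
vertex -1.953 0.093 -1.026
vertex -1.974 -0.954 -0.864
vertex -1.36 -0.142 -2.472
endloop
endfacet
facet normal -0.594 0.787 -0.167
outer loop
vertex -1.916 1.439 1.206
vertex -2.76 0.843 1.4
vertex -2.292 1.363 2.185
endloop
endfacet
facet normal 0.037 0.995 0.091
outer loop
vertex -1.916 1.439 1.206
vertex -2.292 1.363 2.185
vertex -1.254 1.34 2.017
endloop
endfacet
facet normal 0.545 0.761 -0.352
outer loop
vertex -1.916 1.439 1.206
vertex -1.254 1.34 2.017
vertex -1.081 0.806 1.129
endloop
endfacet
facet normal 0.228 0.408 -0.884
outer loop
vertex -1.916 1.439 1.206
vertex -1.081 0.806 1.129
vertex -2.011 0.498 0.747
endloop
endfacet
facet normal -0.476 0.424 -0.770
outer loop
vertex -1.916 1.439 1.206
vertex -2.011 0.498 0.747
vertex -2.76 0.843 1.4
endloop
endfacet
facet normal 0.132 0.678 0.723
outer loop
vertex -1.254 1.34 2.017
vertex -2.292 1.363 2.185
vertex -1.689 0.682 2.713
endloop
endfacet
facet normal -0.890 0.339 0.306
outer loop
vertex -2.292 1.363 2.185
vertex -2.76 0.843 1.4
vertex -2.619 0.374 2.331
endloop
endfacet
facet normal -0.699 -0.248 -0.671
outer loop
vertex -2.76 0.843 1.4
vertex -2.011 0.498 0.747
vertex -2.446 -0.16 1.443
endloop
endfacet
facet normal 0.441 -0.272 -0.855
outer loop
vertex -2.011 0.498 0.747
vertex -1.081 0.806 1.129
vertex -1.408 -0.183 1.275
endloop
endfacet
facet normal 0.954 0.299 0.006
outer loop
vertex -1.081 0.806 1.129
vertex -1.254 1.34 2.017
vertex -0.94 0.337 2.06
endloop
endfacet
facet normal -0.228 -0.408 0.884
outer loop
vertex -1.784 -0.259 2.254
vertex -1.689 0.682 2.713
vertex -2.619 0.374 2.331
endloop
endfacet
facet normal -0.545 -0.761 0.352
outer loop
vertex -1.784 -0.259 2.254
vertex -2.619 0.374 2.331
vertex -2.446 -0.16 1.443
endloop
endfacet
facet normal -0.037 -0.995 -0.091
outer loop
vertex -1.784 -0.259 2.254
vertex -2.446 -0.16 1.443
vertex -1.408 -0.183 1.275
endloop
endfacet
facet normal 0.594 -0.787 0.167
outer loop
vertex -1.784 -0.259 2.254
vertex -1.408 -0.183 1.275
vertex -0.94 0.337 2.06
endloop
endfacet
facet normal 0.476 -0.424 0.770
outer loop
vertex -1.784 -0.259 2.254
vertex -0.94 0.337 2.06
vertex -1.689 0.682 2.713
endloop
endfacet
facet normal -0.441 0.272 0.855
outer loop
vertex -2.619 0.374 2.331
vertex -1.689 0.682 2.713
vertex -2.292 1.363 2.185
endloop
endfacet
facet normal -0.954 -0.299 -0.006
outer loop
vertex -2.446 -0.16 1.443
vertex -2.619 0.374 2.331
vertex -2.76 0.843 1.4
endloop
endfacet
facet normal -0.132 -0.678 -0.723
outer loop
vertex -1.408 -0.183 1.275
vertex -2.446 -0.16 1.443
vertex -2.011 0.498 0.747
endloop
endfacet
facet normal 0.890 -0.339 -0.306
outer loop
vertex -0.94 0.337 2.06
vertex -1.408 -0.183 1.275
vertex -1.081 0.806 1.129
endloop
endfacet
facet normal 0.699 0.248 0.671
outer loop
vertex -1.689 0.682 2.713
vertex -0.94 0.337 2.06
vertex -1.254 1.34 2.017
endloop
endfacet

endsolid


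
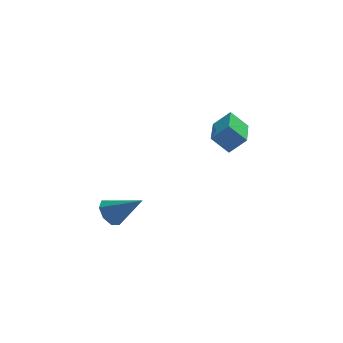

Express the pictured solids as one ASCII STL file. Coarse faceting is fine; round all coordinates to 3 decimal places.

solid 
facet normal -0.673 0.206 0.710
outer loop
vertex 2.345 2.126 -0.246
vertex 2.831 4.256 -0.403
vertex 1.541 2.251 -1.044
endloop
endfacet
facet normal -0.222 -0.972 0.071
outer loop
vertex 2.349 2.004 -1.897
vertex 2.345 2.126 -0.246
vertex 1.541 2.251 -1.044
endloop
endfacet
facet normal -0.673 0.206 0.710
outer loop
vertex 1.541 2.251 -1.044
vertex 2.831 4.256 -0.403
vertex 2.027 4.381 -1.201
endloop
endfacet
facet normal -0.706 0.109 -0.700
outer loop
vertex 2.027 4.381 -1.201
vertex 2.349 2.004 -1.897
vertex 1.541 2.251 -1.044
endloop
endfacet
facet normal 0.706 -0.109 0.700
outer loop
vertex 2.345 2.126 -0.246
vertex 3.639 4.009 -1.256
vertex 2.831 4.256 -0.403
endloop
endfacet
facet normal -0.222 -0.972 0.071
outer loop
vertex 3.153 1.879 -1.099
vertex 2.345 2.126 -0.246
vertex 2.349 2.004 -1.897
endloop
endfacet
facet normal 0.706 -0.109 0.700
outer loop
vertex 3.153 1.879 -1.099
vertex 3.639 4.009 -1.256
vertex 2.345 2.126 -0.246
endloop
endfacet
facet normal 0.222 0.972 -0.071
outer loop
vertex 2.831 4.256 -0.403
vertex 3.639 4.009 -1.256
vertex 2.027 4.381 -1.201
endloop
endfacet
facet normal -0.706 0.109 -0.700
outer loop
vertex 2.835 4.134 -2.054
vertex 2.349 2.004 -1.897
vertex 2.027 4.381 -1.201
endloop
endfacet
facet normal 0.222 0.972 -0.071
outer loop
vertex 2.027 4.381 -1.201
vertex 3.639 4.009 -1.256
vertex 2.835 4.134 -2.054
endloop
endfacet
facet normal 0.673 -0.206 -0.710
outer loop
vertex 2.835 4.134 -2.054
vertex 3.153 1.879 -1.099
vertex 2.349 2.004 -1.897
endloop
endfacet
facet normal 0.673 -0.206 -0.710
outer loop
vertex 3.639 4.009 -1.256
vertex 3.153 1.879 -1.099
vertex 2.835 4.134 -2.054
endloop
endfacet
facet normal -0.734 0.366 -0.572
outer loop
vertex -3.102 -0.858 -4.555
vertex -3.451 -0.556 -3.914
vertex -2.916 -0.295 -4.434
endloop
endfacet
facet normal 0.835 -0.163 -0.526
outer loop
vertex -3.102 -0.858 -4.555
vertex -2.916 -0.295 -4.434
vertex -2.109 -1.224 -2.866
endloop
endfacet
facet normal -0.734 0.365 -0.572
outer loop
vertex -2.916 -0.295 -4.434
vertex -3.451 -0.556 -3.914
vertex -3.044 0.115 -4.008
endloop
endfacet
facet normal 0.872 0.457 -0.178
outer loop
vertex -2.916 -0.295 -4.434
vertex -3.044 0.115 -4.008
vertex -2.109 -1.224 -2.866
endloop
endfacet
facet normal -0.734 0.365 -0.573
outer loop
vertex -3.044 0.115 -4.008
vertex -3.451 -0.556 -3.914
vertex -3.411 0.132 -3.527
endloop
endfacet
facet normal 0.557 0.729 0.399
outer loop
vertex -3.044 0.115 -4.008
vertex -3.411 0.132 -3.527
vertex -2.109 -1.224 -2.866
endloop
endfacet
facet normal -0.734 0.365 -0.573
outer loop
vertex -3.411 0.132 -3.527
vertex -3.451 -0.556 -3.914
vertex -3.801 -0.253 -3.273
endloop
endfacet
facet normal 0.076 0.495 0.866
outer loop
vertex -3.411 0.132 -3.527
vertex -3.801 -0.253 -3.273
vertex -2.109 -1.224 -2.866
endloop
endfacet
facet normal -0.733 0.365 -0.573
outer loop
vertex -3.801 -0.253 -3.273
vertex -3.451 -0.556 -3.914
vertex -3.987 -0.816 -3.394
endloop
endfacet
facet normal -0.291 -0.108 0.951
outer loop
vertex -3.801 -0.253 -3.273
vertex -3.987 -0.816 -3.394
vertex -2.109 -1.224 -2.866
endloop
endfacet
facet normal -0.733 0.366 -0.573
outer loop
vertex -3.987 -0.816 -3.394
vertex -3.451 -0.556 -3.914
vertex -3.859 -1.226 -3.82
endloop
endfacet
facet normal -0.327 -0.728 0.602
outer loop
vertex -3.987 -0.816 -3.394
vertex -3.859 -1.226 -3.82
vertex -2.109 -1.224 -2.866
endloop
endfacet
facet normal -0.733 0.366 -0.573
outer loop
vertex -3.859 -1.226 -3.82
vertex -3.451 -0.556 -3.914
vertex -3.492 -1.243 -4.301
endloop
endfacet
facet normal -0.013 -1.000 0.026
outer loop
vertex -3.859 -1.226 -3.82
vertex -3.492 -1.243 -4.301
vertex -2.109 -1.224 -2.866
endloop
endfacet
facet normal -0.734 0.366 -0.572
outer loop
vertex -3.492 -1.243 -4.301
vertex -3.451 -0.556 -3.914
vertex -3.102 -0.858 -4.555
endloop
endfacet
facet normal 0.468 -0.766 -0.441
outer loop
vertex -3.492 -1.243 -4.301
vertex -3.102 -0.858 -4.555
vertex -2.109 -1.224 -2.866
endloop
endfacet

endsolid


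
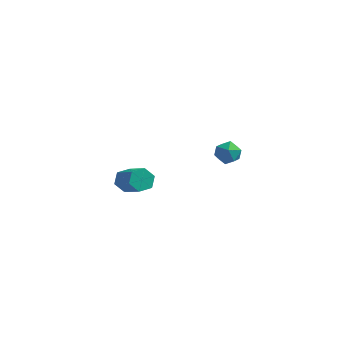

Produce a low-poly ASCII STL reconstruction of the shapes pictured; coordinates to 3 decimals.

solid 
facet normal -0.682 0.486 -0.547
outer loop
vertex -4.139 2.426 -2.855
vertex -4.548 1.834 -2.871
vertex -4.63 2.315 -2.341
endloop
endfacet
facet normal 0.263 0.860 0.437
outer loop
vertex -4.139 2.426 -2.855
vertex -4.63 2.315 -2.341
vertex -2.863 1.518 -1.834
endloop
endfacet
facet normal 0.263 0.860 0.437
outer loop
vertex -2.863 1.518 -1.834
vertex -4.63 2.315 -2.341
vertex -3.354 1.407 -1.32
endloop
endfacet
facet normal 0.682 -0.485 0.547
outer loop
vertex -2.863 1.518 -1.834
vertex -3.354 1.407 -1.32
vertex -3.272 0.926 -1.849
endloop
endfacet
facet normal -0.683 0.485 -0.546
outer loop
vertex -4.63 2.315 -2.341
vertex -4.548 1.834 -2.871
vertex -5.039 1.723 -2.356
endloop
endfacet
facet normal -0.459 0.296 0.837
outer loop
vertex -4.63 2.315 -2.341
vertex -5.039 1.723 -2.356
vertex -3.354 1.407 -1.32
endloop
endfacet
facet normal -0.459 0.296 0.838
outer loop
vertex -3.354 1.407 -1.32
vertex -5.039 1.723 -2.356
vertex -3.763 0.814 -1.335
endloop
endfacet
facet normal 0.683 -0.485 0.547
outer loop
vertex -3.354 1.407 -1.32
vertex -3.763 0.814 -1.335
vertex -3.272 0.926 -1.849
endloop
endfacet
facet normal -0.683 0.485 -0.546
outer loop
vertex -5.039 1.723 -2.356
vertex -4.548 1.834 -2.871
vertex -4.957 1.242 -2.886
endloop
endfacet
facet normal -0.722 -0.564 0.400
outer loop
vertex -5.039 1.723 -2.356
vertex -4.957 1.242 -2.886
vertex -3.763 0.814 -1.335
endloop
endfacet
facet normal -0.722 -0.565 0.400
outer loop
vertex -3.763 0.814 -1.335
vertex -4.957 1.242 -2.886
vertex -3.681 0.334 -1.865
endloop
endfacet
facet normal 0.682 -0.486 0.546
outer loop
vertex -3.763 0.814 -1.335
vertex -3.681 0.334 -1.865
vertex -3.272 0.926 -1.849
endloop
endfacet
facet normal -0.682 0.485 -0.547
outer loop
vertex -4.957 1.242 -2.886
vertex -4.548 1.834 -2.871
vertex -4.466 1.353 -3.4
endloop
endfacet
facet normal -0.263 -0.860 -0.437
outer loop
vertex -4.957 1.242 -2.886
vertex -4.466 1.353 -3.4
vertex -3.681 0.334 -1.865
endloop
endfacet
facet normal -0.263 -0.860 -0.437
outer loop
vertex -3.681 0.334 -1.865
vertex -4.466 1.353 -3.4
vertex -3.19 0.445 -2.379
endloop
endfacet
facet normal 0.682 -0.486 0.547
outer loop
vertex -3.681 0.334 -1.865
vertex -3.19 0.445 -2.379
vertex -3.272 0.926 -1.849
endloop
endfacet
facet normal -0.683 0.485 -0.547
outer loop
vertex -4.466 1.353 -3.4
vertex -4.548 1.834 -2.871
vertex -4.057 1.946 -3.385
endloop
endfacet
facet normal 0.460 -0.296 -0.837
outer loop
vertex -4.466 1.353 -3.4
vertex -4.057 1.946 -3.385
vertex -3.19 0.445 -2.379
endloop
endfacet
facet normal 0.459 -0.296 -0.838
outer loop
vertex -3.19 0.445 -2.379
vertex -4.057 1.946 -3.385
vertex -2.781 1.037 -2.364
endloop
endfacet
facet normal 0.683 -0.485 0.546
outer loop
vertex -3.19 0.445 -2.379
vertex -2.781 1.037 -2.364
vertex -3.272 0.926 -1.849
endloop
endfacet
facet normal -0.682 0.486 -0.546
outer loop
vertex -4.057 1.946 -3.385
vertex -4.548 1.834 -2.871
vertex -4.139 2.426 -2.855
endloop
endfacet
facet normal 0.722 0.565 -0.400
outer loop
vertex -4.057 1.946 -3.385
vertex -4.139 2.426 -2.855
vertex -2.781 1.037 -2.364
endloop
endfacet
facet normal 0.722 0.564 -0.400
outer loop
vertex -2.781 1.037 -2.364
vertex -4.139 2.426 -2.855
vertex -2.863 1.518 -1.834
endloop
endfacet
facet normal 0.683 -0.485 0.546
outer loop
vertex -2.781 1.037 -2.364
vertex -2.863 1.518 -1.834
vertex -3.272 0.926 -1.849
endloop
endfacet
facet normal -0.326 0.933 -0.156
outer loop
vertex 2.139 -1.166 2.902
vertex 1.855 -1.155 3.559
vertex 2.529 -0.937 3.456
endloop
endfacet
facet normal 0.272 0.806 -0.525
outer loop
vertex 2.139 -1.166 2.902
vertex 2.529 -0.937 3.456
vertex 2.824 -1.359 2.961
endloop
endfacet
facet normal 0.153 0.251 -0.956
outer loop
vertex 2.139 -1.166 2.902
vertex 2.824 -1.359 2.961
vertex 2.334 -1.838 2.757
endloop
endfacet
facet normal -0.519 0.034 -0.854
outer loop
vertex 2.139 -1.166 2.902
vertex 2.334 -1.838 2.757
vertex 1.735 -1.712 3.126
endloop
endfacet
facet normal -0.815 0.455 -0.360
outer loop
vertex 2.139 -1.166 2.902
vertex 1.735 -1.712 3.126
vertex 1.855 -1.155 3.559
endloop
endfacet
facet normal 0.783 0.620 -0.062
outer loop
vertex 2.824 -1.359 2.961
vertex 2.529 -0.937 3.456
vertex 2.965 -1.468 3.654
endloop
endfacet
facet normal -0.185 0.824 0.536
outer loop
vertex 2.529 -0.937 3.456
vertex 1.855 -1.155 3.559
vertex 2.366 -1.342 4.023
endloop
endfacet
facet normal -0.977 0.050 0.207
outer loop
vertex 1.855 -1.155 3.559
vertex 1.735 -1.712 3.126
vertex 1.876 -1.821 3.819
endloop
endfacet
facet normal -0.499 -0.631 -0.594
outer loop
vertex 1.735 -1.712 3.126
vertex 2.334 -1.838 2.757
vertex 2.171 -2.243 3.324
endloop
endfacet
facet normal 0.588 -0.278 -0.760
outer loop
vertex 2.334 -1.838 2.757
vertex 2.824 -1.359 2.961
vertex 2.845 -2.025 3.221
endloop
endfacet
facet normal 0.519 -0.034 0.854
outer loop
vertex 2.561 -2.014 3.878
vertex 2.965 -1.468 3.654
vertex 2.366 -1.342 4.023
endloop
endfacet
facet normal -0.153 -0.251 0.956
outer loop
vertex 2.561 -2.014 3.878
vertex 2.366 -1.342 4.023
vertex 1.876 -1.821 3.819
endloop
endfacet
facet normal -0.272 -0.806 0.525
outer loop
vertex 2.561 -2.014 3.878
vertex 1.876 -1.821 3.819
vertex 2.171 -2.243 3.324
endloop
endfacet
facet normal 0.326 -0.933 0.156
outer loop
vertex 2.561 -2.014 3.878
vertex 2.171 -2.243 3.324
vertex 2.845 -2.025 3.221
endloop
endfacet
facet normal 0.815 -0.455 0.360
outer loop
vertex 2.561 -2.014 3.878
vertex 2.845 -2.025 3.221
vertex 2.965 -1.468 3.654
endloop
endfacet
facet normal 0.499 0.631 0.594
outer loop
vertex 2.366 -1.342 4.023
vertex 2.965 -1.468 3.654
vertex 2.529 -0.937 3.456
endloop
endfacet
facet normal -0.588 0.278 0.760
outer loop
vertex 1.876 -1.821 3.819
vertex 2.366 -1.342 4.023
vertex 1.855 -1.155 3.559
endloop
endfacet
facet normal -0.783 -0.620 0.062
outer loop
vertex 2.171 -2.243 3.324
vertex 1.876 -1.821 3.819
vertex 1.735 -1.712 3.126
endloop
endfacet
facet normal 0.185 -0.824 -0.536
outer loop
vertex 2.845 -2.025 3.221
vertex 2.171 -2.243 3.324
vertex 2.334 -1.838 2.757
endloop
endfacet
facet normal 0.977 -0.050 -0.207
outer loop
vertex 2.965 -1.468 3.654
vertex 2.845 -2.025 3.221
vertex 2.824 -1.359 2.961
endloop
endfacet

endsolid


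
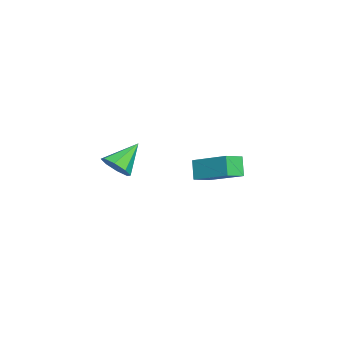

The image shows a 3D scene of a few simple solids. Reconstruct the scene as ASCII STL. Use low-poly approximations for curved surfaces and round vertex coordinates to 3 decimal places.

solid 
facet normal 0.646 -0.493 -0.582
outer loop
vertex 3.584 -2.263 3.442
vertex 3.047 -2.318 2.893
vertex 3.596 -1.807 3.069
endloop
endfacet
facet normal 0.429 0.565 0.705
outer loop
vertex 3.584 -2.263 3.442
vertex 3.596 -1.807 3.069
vertex 2.033 -1.542 3.807
endloop
endfacet
facet normal 0.646 -0.494 -0.582
outer loop
vertex 3.596 -1.807 3.069
vertex 3.047 -2.318 2.893
vertex 3.286 -1.651 2.592
endloop
endfacet
facet normal 0.238 0.958 0.159
outer loop
vertex 3.596 -1.807 3.069
vertex 3.286 -1.651 2.592
vertex 2.033 -1.542 3.807
endloop
endfacet
facet normal 0.646 -0.494 -0.582
outer loop
vertex 3.286 -1.651 2.592
vertex 3.047 -2.318 2.893
vertex 2.837 -1.885 2.292
endloop
endfacet
facet normal -0.248 0.908 -0.337
outer loop
vertex 3.286 -1.651 2.592
vertex 2.837 -1.885 2.292
vertex 2.033 -1.542 3.807
endloop
endfacet
facet normal 0.646 -0.495 -0.582
outer loop
vertex 2.837 -1.885 2.292
vertex 3.047 -2.318 2.893
vertex 2.51 -2.373 2.344
endloop
endfacet
facet normal -0.745 0.446 -0.496
outer loop
vertex 2.837 -1.885 2.292
vertex 2.51 -2.373 2.344
vertex 2.033 -1.542 3.807
endloop
endfacet
facet normal 0.646 -0.494 -0.582
outer loop
vertex 2.51 -2.373 2.344
vertex 3.047 -2.318 2.893
vertex 2.498 -2.828 2.717
endloop
endfacet
facet normal -0.962 -0.158 -0.224
outer loop
vertex 2.51 -2.373 2.344
vertex 2.498 -2.828 2.717
vertex 2.033 -1.542 3.807
endloop
endfacet
facet normal 0.646 -0.494 -0.582
outer loop
vertex 2.498 -2.828 2.717
vertex 3.047 -2.318 2.893
vertex 2.808 -2.985 3.194
endloop
endfacet
facet normal -0.771 -0.550 0.320
outer loop
vertex 2.498 -2.828 2.717
vertex 2.808 -2.985 3.194
vertex 2.033 -1.542 3.807
endloop
endfacet
facet normal 0.646 -0.494 -0.582
outer loop
vertex 2.808 -2.985 3.194
vertex 3.047 -2.318 2.893
vertex 3.257 -2.751 3.494
endloop
endfacet
facet normal -0.285 -0.500 0.817
outer loop
vertex 2.808 -2.985 3.194
vertex 3.257 -2.751 3.494
vertex 2.033 -1.542 3.807
endloop
endfacet
facet normal 0.646 -0.495 -0.582
outer loop
vertex 3.257 -2.751 3.494
vertex 3.047 -2.318 2.893
vertex 3.584 -2.263 3.442
endloop
endfacet
facet normal 0.212 -0.038 0.977
outer loop
vertex 3.257 -2.751 3.494
vertex 3.584 -2.263 3.442
vertex 2.033 -1.542 3.807
endloop
endfacet
facet normal -0.464 -0.753 -0.467
outer loop
vertex -2.93 -0.01 0.05
vertex -3.603 0.632 -0.317
vertex -2.308 0.146 -0.819
endloop
endfacet
facet normal 0.674 -0.642 0.367
outer loop
vertex -1.297 1.788 0.197
vertex -2.93 -0.01 0.05
vertex -2.308 0.146 -0.819
endloop
endfacet
facet normal -0.464 -0.754 -0.466
outer loop
vertex -2.308 0.146 -0.819
vertex -3.603 0.632 -0.317
vertex -2.981 0.787 -1.186
endloop
endfacet
facet normal 0.576 0.144 -0.805
outer loop
vertex -2.981 0.787 -1.186
vertex -1.297 1.788 0.197
vertex -2.308 0.146 -0.819
endloop
endfacet
facet normal -0.576 -0.143 0.805
outer loop
vertex -2.93 -0.01 0.05
vertex -2.592 2.274 0.699
vertex -3.603 0.632 -0.317
endloop
endfacet
facet normal 0.673 -0.642 0.367
outer loop
vertex -1.919 1.633 1.066
vertex -2.93 -0.01 0.05
vertex -1.297 1.788 0.197
endloop
endfacet
facet normal -0.576 -0.144 0.805
outer loop
vertex -1.919 1.633 1.066
vertex -2.592 2.274 0.699
vertex -2.93 -0.01 0.05
endloop
endfacet
facet normal -0.673 0.642 -0.367
outer loop
vertex -3.603 0.632 -0.317
vertex -2.592 2.274 0.699
vertex -2.981 0.787 -1.186
endloop
endfacet
facet normal 0.576 0.143 -0.805
outer loop
vertex -1.97 2.43 -0.17
vertex -1.297 1.788 0.197
vertex -2.981 0.787 -1.186
endloop
endfacet
facet normal -0.674 0.641 -0.367
outer loop
vertex -2.981 0.787 -1.186
vertex -2.592 2.274 0.699
vertex -1.97 2.43 -0.17
endloop
endfacet
facet normal 0.464 0.753 0.466
outer loop
vertex -1.97 2.43 -0.17
vertex -1.919 1.633 1.066
vertex -1.297 1.788 0.197
endloop
endfacet
facet normal 0.463 0.753 0.467
outer loop
vertex -2.592 2.274 0.699
vertex -1.919 1.633 1.066
vertex -1.97 2.43 -0.17
endloop
endfacet

endsolid


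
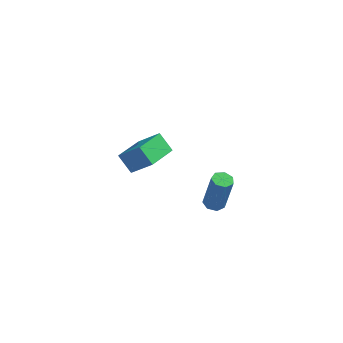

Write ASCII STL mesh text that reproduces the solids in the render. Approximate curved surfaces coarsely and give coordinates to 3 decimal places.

solid 
facet normal -0.198 -0.001 -0.980
outer loop
vertex 1.637 -3.037 2.526
vertex 1.253 -3.38 2.604
vertex 1.23 -2.86 2.608
endloop
endfacet
facet normal 0.385 0.920 -0.077
outer loop
vertex 1.637 -3.037 2.526
vertex 1.23 -2.86 2.608
vertex 2.01 -3.038 4.379
endloop
endfacet
facet normal 0.385 0.920 -0.077
outer loop
vertex 2.01 -3.038 4.379
vertex 1.23 -2.86 2.608
vertex 1.603 -2.861 4.461
endloop
endfacet
facet normal 0.197 -0.000 0.980
outer loop
vertex 2.01 -3.038 4.379
vertex 1.603 -2.861 4.461
vertex 1.627 -3.38 4.456
endloop
endfacet
facet normal -0.198 -0.001 -0.980
outer loop
vertex 1.23 -2.86 2.608
vertex 1.253 -3.38 2.604
vertex 0.841 -3.075 2.687
endloop
endfacet
facet normal -0.467 0.879 0.094
outer loop
vertex 1.23 -2.86 2.608
vertex 0.841 -3.075 2.687
vertex 1.603 -2.861 4.461
endloop
endfacet
facet normal -0.465 0.880 0.094
outer loop
vertex 1.603 -2.861 4.461
vertex 0.841 -3.075 2.687
vertex 1.214 -3.075 4.54
endloop
endfacet
facet normal 0.199 -0.000 0.980
outer loop
vertex 1.603 -2.861 4.461
vertex 1.214 -3.075 4.54
vertex 1.627 -3.38 4.456
endloop
endfacet
facet normal -0.198 -0.000 -0.980
outer loop
vertex 0.841 -3.075 2.687
vertex 1.253 -3.38 2.604
vertex 0.762 -3.519 2.703
endloop
endfacet
facet normal -0.965 0.179 0.194
outer loop
vertex 0.841 -3.075 2.687
vertex 0.762 -3.519 2.703
vertex 1.214 -3.075 4.54
endloop
endfacet
facet normal -0.965 0.178 0.194
outer loop
vertex 1.214 -3.075 4.54
vertex 0.762 -3.519 2.703
vertex 1.135 -3.519 4.555
endloop
endfacet
facet normal 0.198 -0.002 0.980
outer loop
vertex 1.214 -3.075 4.54
vertex 1.135 -3.519 4.555
vertex 1.627 -3.38 4.456
endloop
endfacet
facet normal -0.198 0.000 -0.980
outer loop
vertex 0.762 -3.519 2.703
vertex 1.253 -3.38 2.604
vertex 1.054 -3.858 2.644
endloop
endfacet
facet normal -0.736 -0.660 0.148
outer loop
vertex 0.762 -3.519 2.703
vertex 1.054 -3.858 2.644
vertex 1.135 -3.519 4.555
endloop
endfacet
facet normal -0.738 -0.659 0.148
outer loop
vertex 1.135 -3.519 4.555
vertex 1.054 -3.858 2.644
vertex 1.427 -3.859 4.497
endloop
endfacet
facet normal 0.197 0.002 0.980
outer loop
vertex 1.135 -3.519 4.555
vertex 1.427 -3.859 4.497
vertex 1.627 -3.38 4.456
endloop
endfacet
facet normal -0.198 0.000 -0.980
outer loop
vertex 1.054 -3.858 2.644
vertex 1.253 -3.38 2.604
vertex 1.495 -3.838 2.555
endloop
endfacet
facet normal 0.043 -0.999 -0.009
outer loop
vertex 1.054 -3.858 2.644
vertex 1.495 -3.838 2.555
vertex 1.427 -3.859 4.497
endloop
endfacet
facet normal 0.046 -0.999 -0.009
outer loop
vertex 1.427 -3.859 4.497
vertex 1.495 -3.838 2.555
vertex 1.869 -3.838 4.408
endloop
endfacet
facet normal 0.197 0.002 0.980
outer loop
vertex 1.427 -3.859 4.497
vertex 1.869 -3.838 4.408
vertex 1.627 -3.38 4.456
endloop
endfacet
facet normal -0.197 0.001 -0.980
outer loop
vertex 1.495 -3.838 2.555
vertex 1.253 -3.38 2.604
vertex 1.755 -3.472 2.503
endloop
endfacet
facet normal 0.794 -0.587 -0.160
outer loop
vertex 1.495 -3.838 2.555
vertex 1.755 -3.472 2.503
vertex 1.869 -3.838 4.408
endloop
endfacet
facet normal 0.795 -0.586 -0.160
outer loop
vertex 1.869 -3.838 4.408
vertex 1.755 -3.472 2.503
vertex 2.128 -3.472 4.355
endloop
endfacet
facet normal 0.198 0.002 0.980
outer loop
vertex 1.869 -3.838 4.408
vertex 2.128 -3.472 4.355
vertex 1.627 -3.38 4.456
endloop
endfacet
facet normal -0.198 -0.002 -0.980
outer loop
vertex 1.755 -3.472 2.503
vertex 1.253 -3.38 2.604
vertex 1.637 -3.037 2.526
endloop
endfacet
facet normal 0.945 0.266 -0.190
outer loop
vertex 1.755 -3.472 2.503
vertex 1.637 -3.037 2.526
vertex 2.128 -3.472 4.355
endloop
endfacet
facet normal 0.945 0.267 -0.190
outer loop
vertex 2.128 -3.472 4.355
vertex 1.637 -3.037 2.526
vertex 2.01 -3.038 4.379
endloop
endfacet
facet normal 0.198 -0.001 0.980
outer loop
vertex 2.128 -3.472 4.355
vertex 2.01 -3.038 4.379
vertex 1.627 -3.38 4.456
endloop
endfacet
facet normal -0.636 0.341 0.692
outer loop
vertex -3.649 2.095 0.317
vertex -3.062 3.683 0.074
vertex -4.782 2.336 -0.844
endloop
endfacet
facet normal -0.343 -0.928 0.142
outer loop
vertex -4.038 1.937 -1.654
vertex -3.649 2.095 0.317
vertex -4.782 2.336 -0.844
endloop
endfacet
facet normal -0.636 0.341 0.692
outer loop
vertex -4.782 2.336 -0.844
vertex -3.062 3.683 0.074
vertex -4.195 3.924 -1.087
endloop
endfacet
facet normal -0.691 0.147 -0.707
outer loop
vertex -4.195 3.924 -1.087
vertex -4.038 1.937 -1.654
vertex -4.782 2.336 -0.844
endloop
endfacet
facet normal 0.691 -0.147 0.707
outer loop
vertex -3.649 2.095 0.317
vertex -2.318 3.284 -0.736
vertex -3.062 3.683 0.074
endloop
endfacet
facet normal -0.343 -0.928 0.142
outer loop
vertex -2.905 1.696 -0.493
vertex -3.649 2.095 0.317
vertex -4.038 1.937 -1.654
endloop
endfacet
facet normal 0.691 -0.147 0.707
outer loop
vertex -2.905 1.696 -0.493
vertex -2.318 3.284 -0.736
vertex -3.649 2.095 0.317
endloop
endfacet
facet normal 0.343 0.928 -0.142
outer loop
vertex -3.062 3.683 0.074
vertex -2.318 3.284 -0.736
vertex -4.195 3.924 -1.087
endloop
endfacet
facet normal -0.691 0.147 -0.707
outer loop
vertex -3.451 3.525 -1.897
vertex -4.038 1.937 -1.654
vertex -4.195 3.924 -1.087
endloop
endfacet
facet normal 0.343 0.928 -0.142
outer loop
vertex -4.195 3.924 -1.087
vertex -2.318 3.284 -0.736
vertex -3.451 3.525 -1.897
endloop
endfacet
facet normal 0.636 -0.341 -0.692
outer loop
vertex -3.451 3.525 -1.897
vertex -2.905 1.696 -0.493
vertex -4.038 1.937 -1.654
endloop
endfacet
facet normal 0.636 -0.341 -0.692
outer loop
vertex -2.318 3.284 -0.736
vertex -2.905 1.696 -0.493
vertex -3.451 3.525 -1.897
endloop
endfacet

endsolid


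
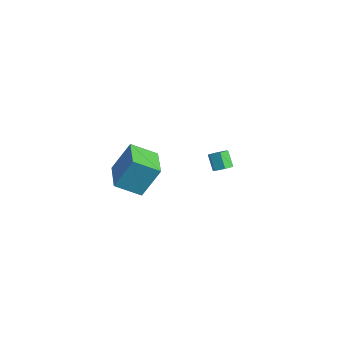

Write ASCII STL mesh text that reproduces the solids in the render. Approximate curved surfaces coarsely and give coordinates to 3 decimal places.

solid 
facet normal 0.643 -0.142 -0.752
outer loop
vertex -0.751 4.089 -1.157
vertex -1.161 3.646 -1.424
vertex -1.212 4.284 -1.588
endloop
endfacet
facet normal 0.315 0.945 0.090
outer loop
vertex -0.751 4.089 -1.157
vertex -1.212 4.284 -1.588
vertex -1.509 4.257 -0.269
endloop
endfacet
facet normal 0.314 0.945 0.090
outer loop
vertex -1.509 4.257 -0.269
vertex -1.212 4.284 -1.588
vertex -1.97 4.451 -0.699
endloop
endfacet
facet normal -0.643 0.141 0.753
outer loop
vertex -1.509 4.257 -0.269
vertex -1.97 4.451 -0.699
vertex -1.919 3.814 -0.536
endloop
endfacet
facet normal 0.642 -0.142 -0.753
outer loop
vertex -1.212 4.284 -1.588
vertex -1.161 3.646 -1.424
vertex -1.622 3.841 -1.854
endloop
endfacet
facet normal -0.449 0.727 -0.519
outer loop
vertex -1.212 4.284 -1.588
vertex -1.622 3.841 -1.854
vertex -1.97 4.451 -0.699
endloop
endfacet
facet normal -0.448 0.728 -0.519
outer loop
vertex -1.97 4.451 -0.699
vertex -1.622 3.841 -1.854
vertex -2.38 4.008 -0.966
endloop
endfacet
facet normal -0.643 0.141 0.753
outer loop
vertex -1.97 4.451 -0.699
vertex -2.38 4.008 -0.966
vertex -1.919 3.814 -0.536
endloop
endfacet
facet normal 0.643 -0.141 -0.753
outer loop
vertex -1.622 3.841 -1.854
vertex -1.161 3.646 -1.424
vertex -1.571 3.203 -1.691
endloop
endfacet
facet normal -0.762 -0.217 -0.610
outer loop
vertex -1.622 3.841 -1.854
vertex -1.571 3.203 -1.691
vertex -2.38 4.008 -0.966
endloop
endfacet
facet normal -0.762 -0.217 -0.610
outer loop
vertex -2.38 4.008 -0.966
vertex -1.571 3.203 -1.691
vertex -2.329 3.371 -0.803
endloop
endfacet
facet normal -0.643 0.141 0.753
outer loop
vertex -2.38 4.008 -0.966
vertex -2.329 3.371 -0.803
vertex -1.919 3.814 -0.536
endloop
endfacet
facet normal 0.643 -0.141 -0.753
outer loop
vertex -1.571 3.203 -1.691
vertex -1.161 3.646 -1.424
vertex -1.11 3.009 -1.261
endloop
endfacet
facet normal -0.314 -0.945 -0.089
outer loop
vertex -1.571 3.203 -1.691
vertex -1.11 3.009 -1.261
vertex -2.329 3.371 -0.803
endloop
endfacet
facet normal -0.315 -0.945 -0.091
outer loop
vertex -2.329 3.371 -0.803
vertex -1.11 3.009 -1.261
vertex -1.868 3.176 -0.372
endloop
endfacet
facet normal -0.643 0.142 0.752
outer loop
vertex -2.329 3.371 -0.803
vertex -1.868 3.176 -0.372
vertex -1.919 3.814 -0.536
endloop
endfacet
facet normal 0.643 -0.141 -0.753
outer loop
vertex -1.11 3.009 -1.261
vertex -1.161 3.646 -1.424
vertex -0.7 3.452 -0.994
endloop
endfacet
facet normal 0.448 -0.728 0.519
outer loop
vertex -1.11 3.009 -1.261
vertex -0.7 3.452 -0.994
vertex -1.868 3.176 -0.372
endloop
endfacet
facet normal 0.449 -0.727 0.520
outer loop
vertex -1.868 3.176 -0.372
vertex -0.7 3.452 -0.994
vertex -1.458 3.619 -0.106
endloop
endfacet
facet normal -0.642 0.142 0.753
outer loop
vertex -1.868 3.176 -0.372
vertex -1.458 3.619 -0.106
vertex -1.919 3.814 -0.536
endloop
endfacet
facet normal 0.643 -0.141 -0.753
outer loop
vertex -0.7 3.452 -0.994
vertex -1.161 3.646 -1.424
vertex -0.751 4.089 -1.157
endloop
endfacet
facet normal 0.762 0.217 0.610
outer loop
vertex -0.7 3.452 -0.994
vertex -0.751 4.089 -1.157
vertex -1.458 3.619 -0.106
endloop
endfacet
facet normal 0.762 0.217 0.610
outer loop
vertex -1.458 3.619 -0.106
vertex -0.751 4.089 -1.157
vertex -1.509 4.257 -0.269
endloop
endfacet
facet normal -0.643 0.141 0.753
outer loop
vertex -1.458 3.619 -0.106
vertex -1.509 4.257 -0.269
vertex -1.919 3.814 -0.536
endloop
endfacet
facet normal -0.863 0.491 -0.119
outer loop
vertex -0.88 -3.1 4.493
vertex -0.028 -1.817 3.601
vertex -1.228 -4.162 2.632
endloop
endfacet
facet normal -0.479 -0.721 0.501
outer loop
vertex 0.568 -5.183 2.879
vertex -0.88 -3.1 4.493
vertex -1.228 -4.162 2.632
endloop
endfacet
facet normal -0.863 0.491 -0.119
outer loop
vertex -1.228 -4.162 2.632
vertex -0.028 -1.817 3.601
vertex -0.376 -2.879 1.74
endloop
endfacet
facet normal -0.160 -0.489 -0.857
outer loop
vertex -0.376 -2.879 1.74
vertex 0.568 -5.183 2.879
vertex -1.228 -4.162 2.632
endloop
endfacet
facet normal 0.160 0.489 0.857
outer loop
vertex -0.88 -3.1 4.493
vertex 1.768 -2.838 3.848
vertex -0.028 -1.817 3.601
endloop
endfacet
facet normal -0.479 -0.721 0.501
outer loop
vertex 0.916 -4.121 4.74
vertex -0.88 -3.1 4.493
vertex 0.568 -5.183 2.879
endloop
endfacet
facet normal 0.160 0.489 0.857
outer loop
vertex 0.916 -4.121 4.74
vertex 1.768 -2.838 3.848
vertex -0.88 -3.1 4.493
endloop
endfacet
facet normal 0.479 0.721 -0.501
outer loop
vertex -0.028 -1.817 3.601
vertex 1.768 -2.838 3.848
vertex -0.376 -2.879 1.74
endloop
endfacet
facet normal -0.160 -0.489 -0.857
outer loop
vertex 1.42 -3.9 1.987
vertex 0.568 -5.183 2.879
vertex -0.376 -2.879 1.74
endloop
endfacet
facet normal 0.479 0.721 -0.501
outer loop
vertex -0.376 -2.879 1.74
vertex 1.768 -2.838 3.848
vertex 1.42 -3.9 1.987
endloop
endfacet
facet normal 0.863 -0.491 0.119
outer loop
vertex 1.42 -3.9 1.987
vertex 0.916 -4.121 4.74
vertex 0.568 -5.183 2.879
endloop
endfacet
facet normal 0.863 -0.491 0.119
outer loop
vertex 1.768 -2.838 3.848
vertex 0.916 -4.121 4.74
vertex 1.42 -3.9 1.987
endloop
endfacet

endsolid


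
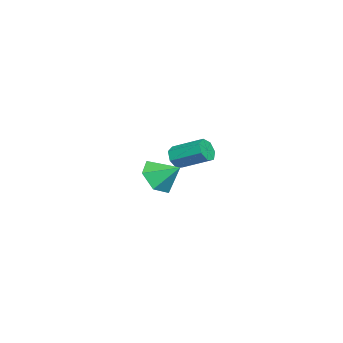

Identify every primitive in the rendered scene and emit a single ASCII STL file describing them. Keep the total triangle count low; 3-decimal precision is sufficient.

solid 
facet normal -0.174 -0.799 -0.575
outer loop
vertex 3.225 2.679 1.646
vertex 2.531 3.15 1.201
vertex 3.421 3.193 0.872
endloop
endfacet
facet normal 0.900 0.222 0.375
outer loop
vertex 3.225 2.679 1.646
vertex 3.421 3.193 0.872
vertex 2.749 4.15 1.919
endloop
endfacet
facet normal -0.174 -0.799 -0.575
outer loop
vertex 3.421 3.193 0.872
vertex 2.531 3.15 1.201
vertex 2.727 3.665 0.426
endloop
endfacet
facet normal 0.648 0.722 -0.244
outer loop
vertex 3.421 3.193 0.872
vertex 2.727 3.665 0.426
vertex 2.749 4.15 1.919
endloop
endfacet
facet normal -0.174 -0.799 -0.575
outer loop
vertex 2.727 3.665 0.426
vertex 2.531 3.15 1.201
vertex 1.837 3.622 0.755
endloop
endfacet
facet normal -0.157 0.940 -0.303
outer loop
vertex 2.727 3.665 0.426
vertex 1.837 3.622 0.755
vertex 2.749 4.15 1.919
endloop
endfacet
facet normal -0.175 -0.800 -0.575
outer loop
vertex 1.837 3.622 0.755
vertex 2.531 3.15 1.201
vertex 1.641 3.108 1.53
endloop
endfacet
facet normal -0.708 0.657 0.257
outer loop
vertex 1.837 3.622 0.755
vertex 1.641 3.108 1.53
vertex 2.749 4.15 1.919
endloop
endfacet
facet normal -0.175 -0.799 -0.575
outer loop
vertex 1.641 3.108 1.53
vertex 2.531 3.15 1.201
vertex 2.335 2.636 1.975
endloop
endfacet
facet normal -0.455 0.157 0.876
outer loop
vertex 1.641 3.108 1.53
vertex 2.335 2.636 1.975
vertex 2.749 4.15 1.919
endloop
endfacet
facet normal -0.174 -0.799 -0.575
outer loop
vertex 2.335 2.636 1.975
vertex 2.531 3.15 1.201
vertex 3.225 2.679 1.646
endloop
endfacet
facet normal 0.349 -0.061 0.935
outer loop
vertex 2.335 2.636 1.975
vertex 3.225 2.679 1.646
vertex 2.749 4.15 1.919
endloop
endfacet
facet normal -0.140 -0.892 -0.430
outer loop
vertex -2.583 2.666 -0.359
vertex -3.054 2.533 0.07
vertex -3.104 2.821 -0.511
endloop
endfacet
facet normal 0.358 0.359 -0.862
outer loop
vertex -2.583 2.666 -0.359
vertex -3.104 2.821 -0.511
vertex -2.356 4.12 0.342
endloop
endfacet
facet normal 0.358 0.359 -0.862
outer loop
vertex -2.356 4.12 0.342
vertex -3.104 2.821 -0.511
vertex -2.877 4.275 0.19
endloop
endfacet
facet normal 0.140 0.892 0.430
outer loop
vertex -2.356 4.12 0.342
vertex -2.877 4.275 0.19
vertex -2.826 3.987 0.77
endloop
endfacet
facet normal -0.139 -0.892 -0.430
outer loop
vertex -3.104 2.821 -0.511
vertex -3.054 2.533 0.07
vertex -3.587 2.759 -0.226
endloop
endfacet
facet normal -0.498 0.438 -0.748
outer loop
vertex -3.104 2.821 -0.511
vertex -3.587 2.759 -0.226
vertex -2.877 4.275 0.19
endloop
endfacet
facet normal -0.498 0.438 -0.748
outer loop
vertex -2.877 4.275 0.19
vertex -3.587 2.759 -0.226
vertex -3.36 4.213 0.475
endloop
endfacet
facet normal 0.140 0.892 0.431
outer loop
vertex -2.877 4.275 0.19
vertex -3.36 4.213 0.475
vertex -2.826 3.987 0.77
endloop
endfacet
facet normal -0.140 -0.892 -0.430
outer loop
vertex -3.587 2.759 -0.226
vertex -3.054 2.533 0.07
vertex -3.668 2.527 0.282
endloop
endfacet
facet normal -0.980 0.187 -0.071
outer loop
vertex -3.587 2.759 -0.226
vertex -3.668 2.527 0.282
vertex -3.36 4.213 0.475
endloop
endfacet
facet normal -0.980 0.187 -0.071
outer loop
vertex -3.36 4.213 0.475
vertex -3.668 2.527 0.282
vertex -3.441 3.981 0.983
endloop
endfacet
facet normal 0.140 0.892 0.430
outer loop
vertex -3.36 4.213 0.475
vertex -3.441 3.981 0.983
vertex -2.826 3.987 0.77
endloop
endfacet
facet normal -0.140 -0.892 -0.431
outer loop
vertex -3.668 2.527 0.282
vertex -3.054 2.533 0.07
vertex -3.286 2.299 0.63
endloop
endfacet
facet normal -0.723 -0.205 0.660
outer loop
vertex -3.668 2.527 0.282
vertex -3.286 2.299 0.63
vertex -3.441 3.981 0.983
endloop
endfacet
facet normal -0.722 -0.205 0.660
outer loop
vertex -3.441 3.981 0.983
vertex -3.286 2.299 0.63
vertex -3.059 3.753 1.33
endloop
endfacet
facet normal 0.141 0.891 0.431
outer loop
vertex -3.441 3.981 0.983
vertex -3.059 3.753 1.33
vertex -2.826 3.987 0.77
endloop
endfacet
facet normal -0.139 -0.892 -0.430
outer loop
vertex -3.286 2.299 0.63
vertex -3.054 2.533 0.07
vertex -2.73 2.248 0.556
endloop
endfacet
facet normal 0.078 -0.442 0.893
outer loop
vertex -3.286 2.299 0.63
vertex -2.73 2.248 0.556
vertex -3.059 3.753 1.33
endloop
endfacet
facet normal 0.077 -0.443 0.893
outer loop
vertex -3.059 3.753 1.33
vertex -2.73 2.248 0.556
vertex -2.503 3.702 1.257
endloop
endfacet
facet normal 0.138 0.892 0.430
outer loop
vertex -3.059 3.753 1.33
vertex -2.503 3.702 1.257
vertex -2.826 3.987 0.77
endloop
endfacet
facet normal -0.140 -0.892 -0.430
outer loop
vertex -2.73 2.248 0.556
vertex -3.054 2.533 0.07
vertex -2.417 2.411 0.116
endloop
endfacet
facet normal 0.820 -0.347 0.455
outer loop
vertex -2.73 2.248 0.556
vertex -2.417 2.411 0.116
vertex -2.503 3.702 1.257
endloop
endfacet
facet normal 0.820 -0.347 0.455
outer loop
vertex -2.503 3.702 1.257
vertex -2.417 2.411 0.116
vertex -2.19 3.865 0.817
endloop
endfacet
facet normal 0.139 0.892 0.430
outer loop
vertex -2.503 3.702 1.257
vertex -2.19 3.865 0.817
vertex -2.826 3.987 0.77
endloop
endfacet
facet normal -0.140 -0.892 -0.430
outer loop
vertex -2.417 2.411 0.116
vertex -3.054 2.533 0.07
vertex -2.583 2.666 -0.359
endloop
endfacet
facet normal 0.946 0.009 -0.325
outer loop
vertex -2.417 2.411 0.116
vertex -2.583 2.666 -0.359
vertex -2.19 3.865 0.817
endloop
endfacet
facet normal 0.946 0.009 -0.325
outer loop
vertex -2.19 3.865 0.817
vertex -2.583 2.666 -0.359
vertex -2.356 4.12 0.342
endloop
endfacet
facet normal 0.139 0.892 0.430
outer loop
vertex -2.19 3.865 0.817
vertex -2.356 4.12 0.342
vertex -2.826 3.987 0.77
endloop
endfacet

endsolid
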